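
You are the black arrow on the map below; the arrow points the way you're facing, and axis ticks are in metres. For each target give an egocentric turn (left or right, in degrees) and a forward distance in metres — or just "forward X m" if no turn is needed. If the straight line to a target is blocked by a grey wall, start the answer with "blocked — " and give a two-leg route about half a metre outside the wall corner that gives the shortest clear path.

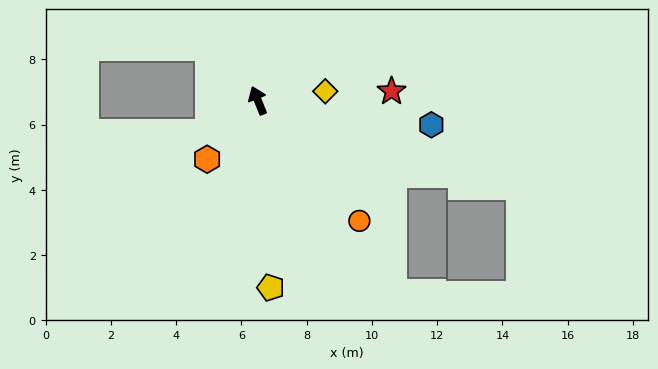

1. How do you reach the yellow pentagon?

turn left 162°, forward 5.7 m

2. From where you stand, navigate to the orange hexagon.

turn left 117°, forward 2.4 m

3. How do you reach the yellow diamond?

turn right 104°, forward 2.1 m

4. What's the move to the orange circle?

turn right 162°, forward 4.8 m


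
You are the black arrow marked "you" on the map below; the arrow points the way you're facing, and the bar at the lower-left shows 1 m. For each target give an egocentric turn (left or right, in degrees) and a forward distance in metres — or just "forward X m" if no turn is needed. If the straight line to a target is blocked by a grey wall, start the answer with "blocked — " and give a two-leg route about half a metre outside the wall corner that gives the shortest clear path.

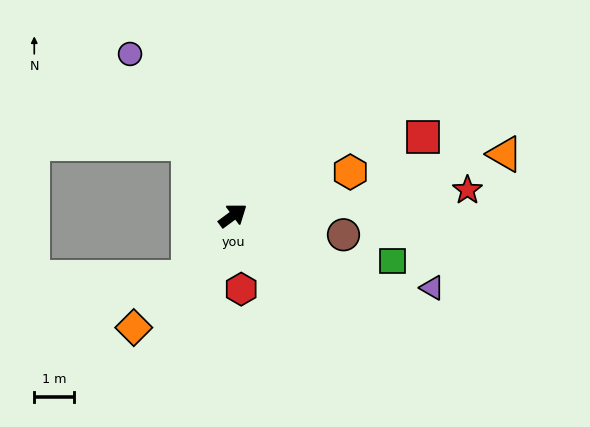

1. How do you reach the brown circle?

turn right 46°, forward 2.8 m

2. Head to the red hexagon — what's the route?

turn right 120°, forward 1.8 m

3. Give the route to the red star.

turn right 30°, forward 5.9 m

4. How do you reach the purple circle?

turn left 86°, forward 4.8 m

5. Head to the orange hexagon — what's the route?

turn right 16°, forward 3.1 m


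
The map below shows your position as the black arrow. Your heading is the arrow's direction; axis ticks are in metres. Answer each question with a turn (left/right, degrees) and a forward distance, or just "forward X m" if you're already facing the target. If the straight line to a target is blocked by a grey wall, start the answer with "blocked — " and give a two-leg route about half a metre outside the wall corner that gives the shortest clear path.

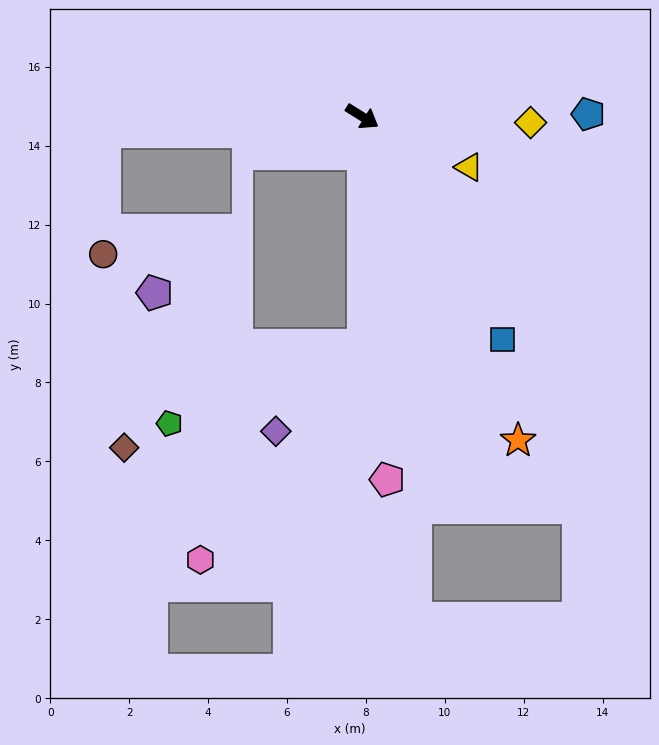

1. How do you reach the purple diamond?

blocked — turn right 58°, forward 5.8 m, then turn right 46°, forward 3.1 m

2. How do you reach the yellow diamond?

turn left 30°, forward 4.3 m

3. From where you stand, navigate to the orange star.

turn right 32°, forward 9.1 m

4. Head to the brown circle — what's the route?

blocked — turn right 145°, forward 6.6 m, then turn left 86°, forward 3.1 m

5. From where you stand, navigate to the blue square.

turn right 26°, forward 6.7 m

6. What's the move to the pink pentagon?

turn right 54°, forward 9.2 m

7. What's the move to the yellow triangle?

turn left 7°, forward 3.0 m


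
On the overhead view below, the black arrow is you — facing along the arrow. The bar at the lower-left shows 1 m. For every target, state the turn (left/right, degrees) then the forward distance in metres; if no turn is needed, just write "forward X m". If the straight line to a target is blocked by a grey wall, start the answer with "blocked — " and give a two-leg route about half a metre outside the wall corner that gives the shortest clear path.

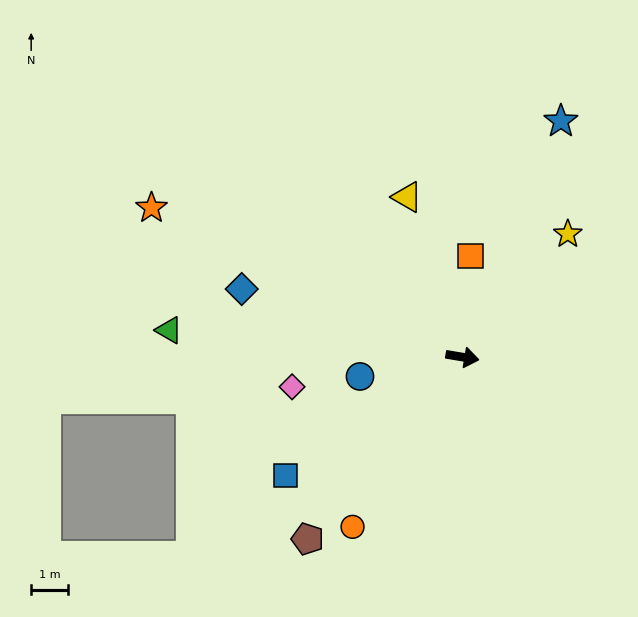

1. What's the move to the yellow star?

turn left 59°, forward 4.4 m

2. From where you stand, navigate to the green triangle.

turn right 176°, forward 8.0 m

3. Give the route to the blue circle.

turn right 160°, forward 2.8 m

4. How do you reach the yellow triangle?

turn left 119°, forward 4.6 m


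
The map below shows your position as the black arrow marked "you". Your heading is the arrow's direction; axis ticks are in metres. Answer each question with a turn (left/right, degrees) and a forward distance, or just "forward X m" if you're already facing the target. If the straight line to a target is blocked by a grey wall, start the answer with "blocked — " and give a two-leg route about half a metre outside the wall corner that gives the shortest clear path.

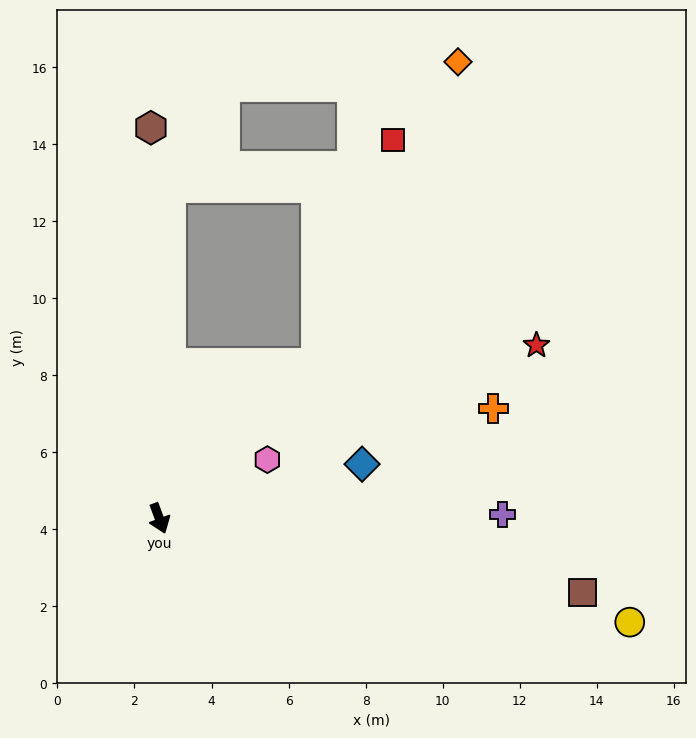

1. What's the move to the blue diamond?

turn left 85°, forward 5.4 m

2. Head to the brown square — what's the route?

turn left 60°, forward 11.1 m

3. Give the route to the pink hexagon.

turn left 98°, forward 3.2 m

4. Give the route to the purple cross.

turn left 70°, forward 8.9 m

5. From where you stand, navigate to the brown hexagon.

turn left 161°, forward 10.1 m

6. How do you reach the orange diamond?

blocked — turn left 114°, forward 5.7 m, then turn left 21°, forward 8.7 m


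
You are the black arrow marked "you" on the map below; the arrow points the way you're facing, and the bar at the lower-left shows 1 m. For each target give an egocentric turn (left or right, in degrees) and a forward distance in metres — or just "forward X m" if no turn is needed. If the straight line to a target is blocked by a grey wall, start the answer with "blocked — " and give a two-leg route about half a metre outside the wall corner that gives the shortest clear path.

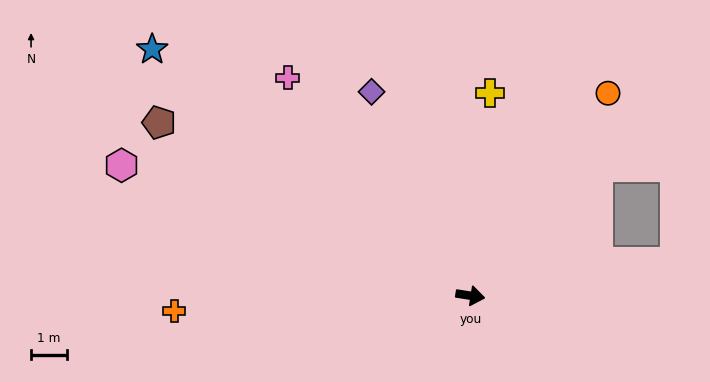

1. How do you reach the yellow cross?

turn left 93°, forward 5.7 m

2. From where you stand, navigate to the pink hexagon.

turn left 168°, forward 10.4 m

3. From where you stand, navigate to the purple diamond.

turn left 125°, forward 6.4 m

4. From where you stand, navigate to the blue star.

turn left 151°, forward 11.3 m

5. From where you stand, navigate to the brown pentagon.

turn left 160°, forward 10.0 m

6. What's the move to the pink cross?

turn left 139°, forward 8.0 m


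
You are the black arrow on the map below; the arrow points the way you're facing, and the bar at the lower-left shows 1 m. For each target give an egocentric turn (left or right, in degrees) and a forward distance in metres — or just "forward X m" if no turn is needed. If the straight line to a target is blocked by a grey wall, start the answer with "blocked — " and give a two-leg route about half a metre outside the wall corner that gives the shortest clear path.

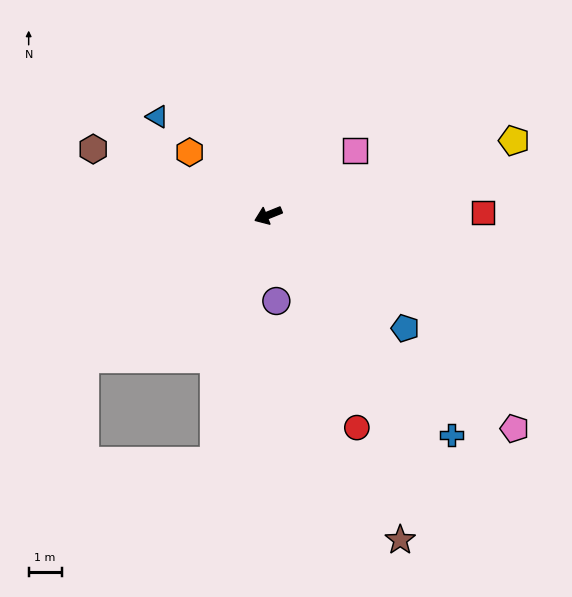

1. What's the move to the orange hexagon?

turn right 61°, forward 3.1 m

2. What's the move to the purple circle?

turn left 74°, forward 2.6 m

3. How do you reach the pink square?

turn right 165°, forward 3.3 m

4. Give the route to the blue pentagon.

turn left 119°, forward 5.4 m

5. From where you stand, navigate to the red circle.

turn left 91°, forward 7.0 m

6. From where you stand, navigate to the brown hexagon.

turn right 43°, forward 5.7 m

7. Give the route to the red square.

turn left 159°, forward 6.5 m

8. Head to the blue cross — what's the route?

turn left 108°, forward 8.7 m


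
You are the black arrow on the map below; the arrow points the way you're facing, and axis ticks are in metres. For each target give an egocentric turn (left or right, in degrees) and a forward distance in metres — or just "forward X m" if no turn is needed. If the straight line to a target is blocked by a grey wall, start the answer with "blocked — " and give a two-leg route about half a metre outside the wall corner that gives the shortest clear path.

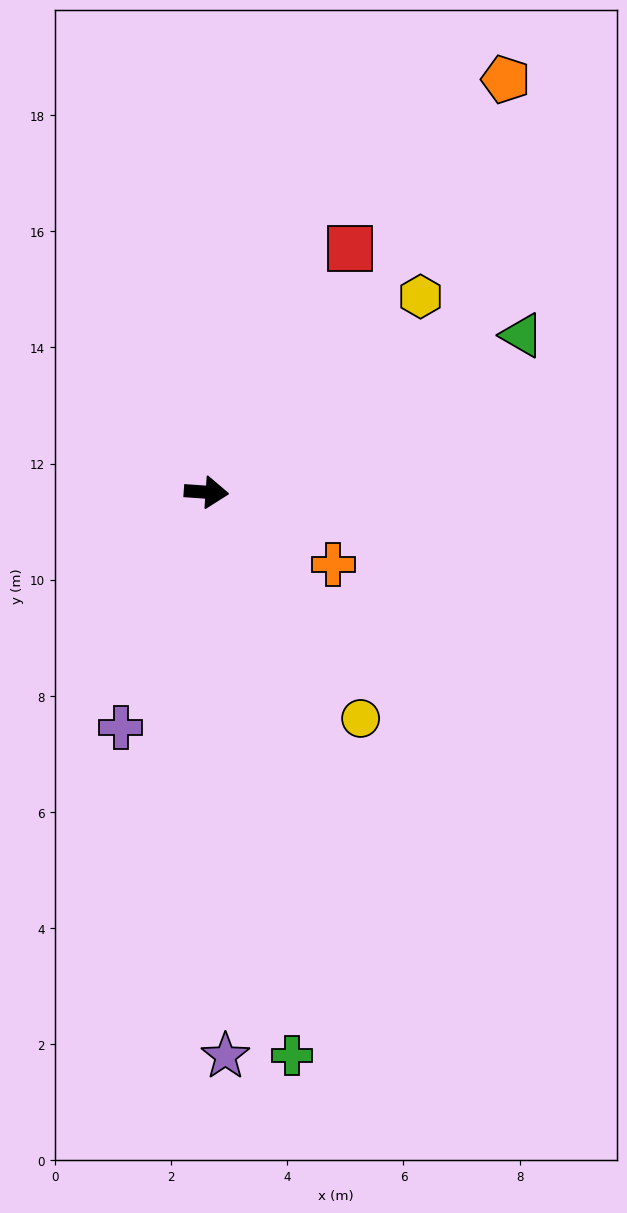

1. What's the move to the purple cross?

turn right 106°, forward 4.3 m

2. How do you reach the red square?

turn left 64°, forward 4.9 m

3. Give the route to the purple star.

turn right 84°, forward 9.7 m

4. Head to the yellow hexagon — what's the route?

turn left 46°, forward 5.0 m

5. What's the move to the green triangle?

turn left 30°, forward 6.1 m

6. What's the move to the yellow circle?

turn right 52°, forward 4.7 m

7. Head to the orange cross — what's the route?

turn right 26°, forward 2.5 m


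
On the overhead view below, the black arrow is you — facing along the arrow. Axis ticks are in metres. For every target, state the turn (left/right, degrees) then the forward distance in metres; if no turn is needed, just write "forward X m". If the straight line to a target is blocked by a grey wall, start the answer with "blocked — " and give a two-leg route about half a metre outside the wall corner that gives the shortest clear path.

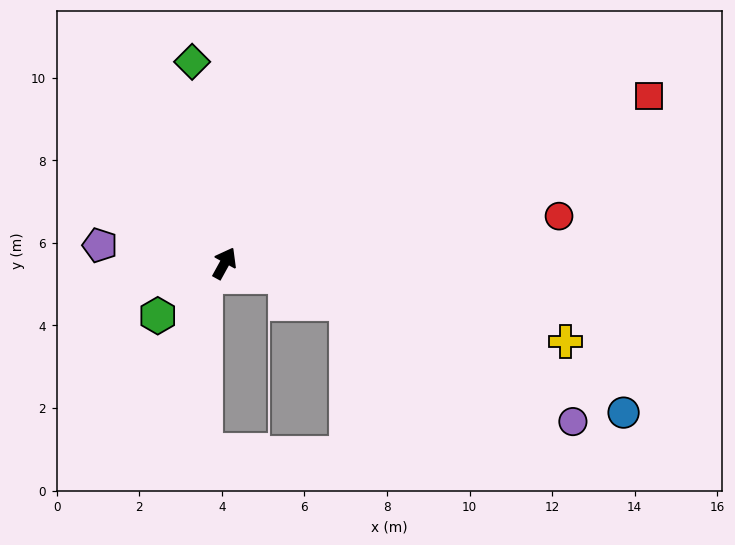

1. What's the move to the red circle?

turn right 53°, forward 8.2 m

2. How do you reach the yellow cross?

turn right 74°, forward 8.5 m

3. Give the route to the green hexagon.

turn left 157°, forward 2.1 m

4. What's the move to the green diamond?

turn left 38°, forward 4.9 m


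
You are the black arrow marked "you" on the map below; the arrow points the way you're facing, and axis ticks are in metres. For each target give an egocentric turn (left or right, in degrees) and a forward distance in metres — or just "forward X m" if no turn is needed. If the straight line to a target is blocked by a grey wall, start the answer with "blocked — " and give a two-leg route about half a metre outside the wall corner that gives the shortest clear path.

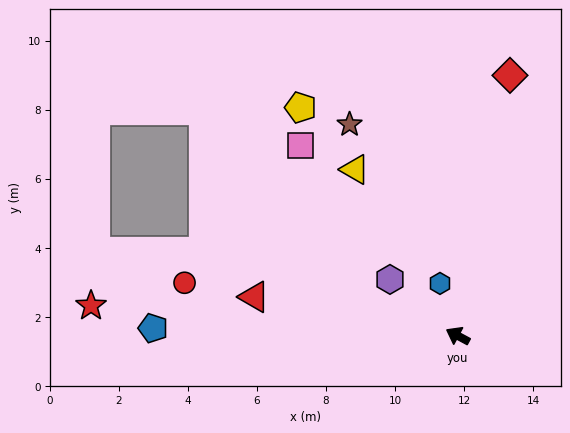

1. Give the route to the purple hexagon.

turn right 11°, forward 2.6 m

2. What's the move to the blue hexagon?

turn right 43°, forward 1.6 m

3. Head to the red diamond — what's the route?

turn right 73°, forward 7.7 m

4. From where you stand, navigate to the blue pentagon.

turn left 27°, forward 8.8 m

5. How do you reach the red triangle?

turn left 17°, forward 6.0 m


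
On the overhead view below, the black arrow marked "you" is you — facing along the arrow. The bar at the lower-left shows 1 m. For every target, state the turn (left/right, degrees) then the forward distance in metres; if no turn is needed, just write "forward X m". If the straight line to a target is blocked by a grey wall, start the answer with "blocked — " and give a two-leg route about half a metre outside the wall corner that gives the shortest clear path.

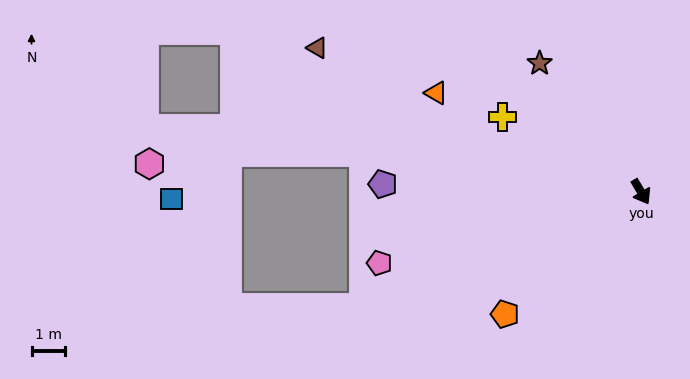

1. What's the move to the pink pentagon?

turn right 105°, forward 8.0 m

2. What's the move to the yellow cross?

turn right 149°, forward 4.6 m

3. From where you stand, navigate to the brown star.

turn right 172°, forward 4.8 m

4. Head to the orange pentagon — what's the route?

turn right 79°, forward 5.4 m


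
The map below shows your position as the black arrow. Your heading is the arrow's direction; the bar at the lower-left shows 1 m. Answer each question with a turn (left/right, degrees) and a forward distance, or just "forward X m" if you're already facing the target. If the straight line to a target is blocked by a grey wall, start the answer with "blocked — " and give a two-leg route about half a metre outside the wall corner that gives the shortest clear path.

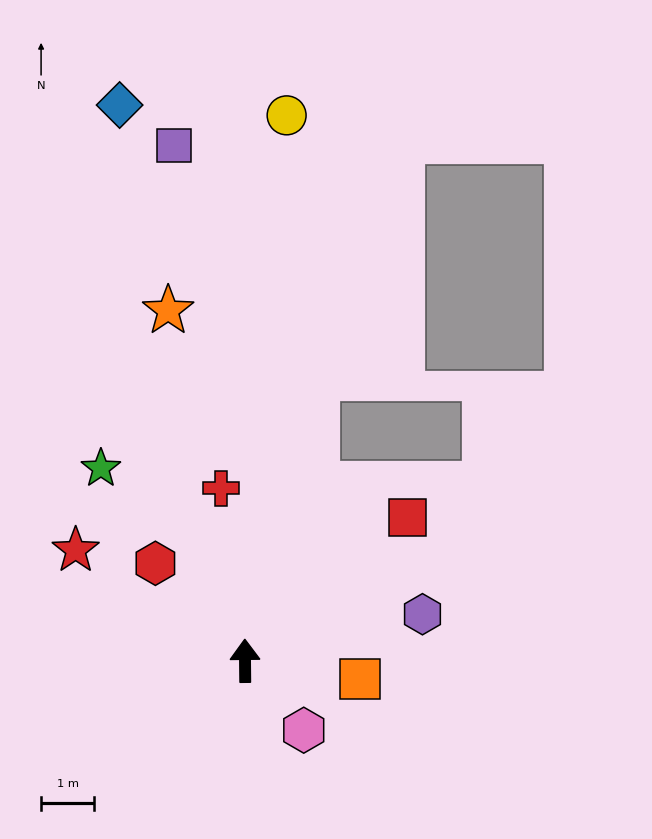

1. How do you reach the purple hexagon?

turn right 76°, forward 3.4 m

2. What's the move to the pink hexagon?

turn right 140°, forward 1.7 m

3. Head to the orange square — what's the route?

turn right 100°, forward 2.2 m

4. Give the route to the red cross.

turn left 7°, forward 3.3 m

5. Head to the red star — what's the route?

turn left 56°, forward 3.8 m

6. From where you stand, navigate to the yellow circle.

turn right 5°, forward 10.3 m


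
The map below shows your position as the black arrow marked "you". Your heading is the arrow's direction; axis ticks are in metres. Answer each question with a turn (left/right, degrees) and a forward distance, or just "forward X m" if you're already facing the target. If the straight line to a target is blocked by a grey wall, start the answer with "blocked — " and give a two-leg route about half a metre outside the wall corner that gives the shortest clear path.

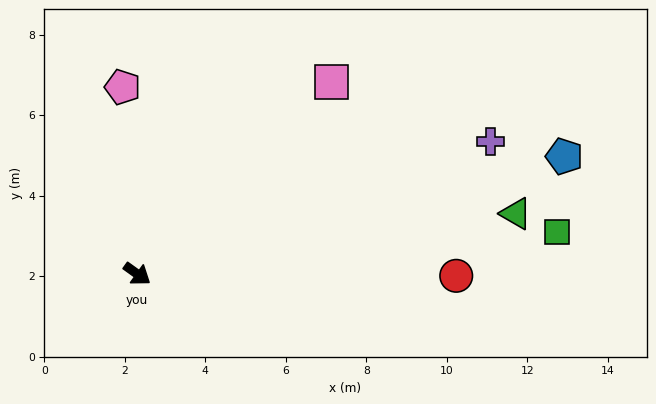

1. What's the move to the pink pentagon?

turn left 130°, forward 4.7 m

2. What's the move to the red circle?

turn left 35°, forward 7.9 m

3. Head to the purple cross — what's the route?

turn left 56°, forward 9.4 m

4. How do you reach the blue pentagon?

turn left 51°, forward 11.0 m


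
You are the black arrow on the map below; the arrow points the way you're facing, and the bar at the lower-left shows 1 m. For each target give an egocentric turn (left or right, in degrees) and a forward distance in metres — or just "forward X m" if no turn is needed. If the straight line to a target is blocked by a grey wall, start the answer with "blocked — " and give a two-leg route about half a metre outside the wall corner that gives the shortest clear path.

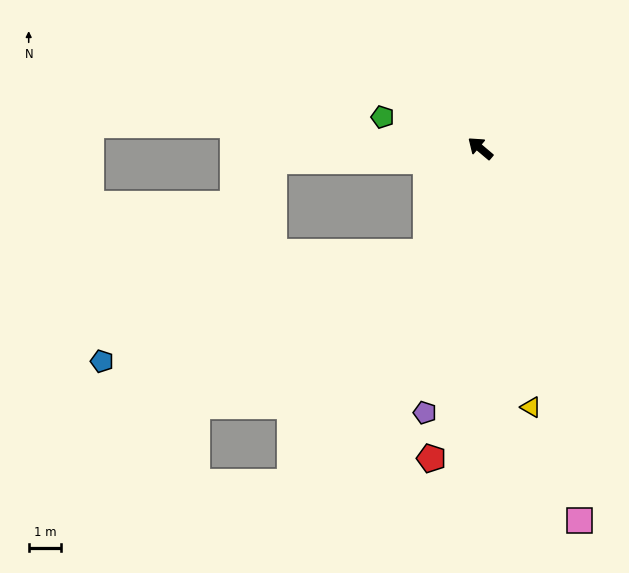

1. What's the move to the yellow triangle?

turn left 141°, forward 8.2 m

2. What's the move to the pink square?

turn left 145°, forward 11.9 m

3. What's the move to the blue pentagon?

blocked — turn left 103°, forward 3.6 m, then turn right 44°, forward 10.6 m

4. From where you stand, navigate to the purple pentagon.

turn left 118°, forward 8.4 m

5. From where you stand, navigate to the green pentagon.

turn left 22°, forward 3.2 m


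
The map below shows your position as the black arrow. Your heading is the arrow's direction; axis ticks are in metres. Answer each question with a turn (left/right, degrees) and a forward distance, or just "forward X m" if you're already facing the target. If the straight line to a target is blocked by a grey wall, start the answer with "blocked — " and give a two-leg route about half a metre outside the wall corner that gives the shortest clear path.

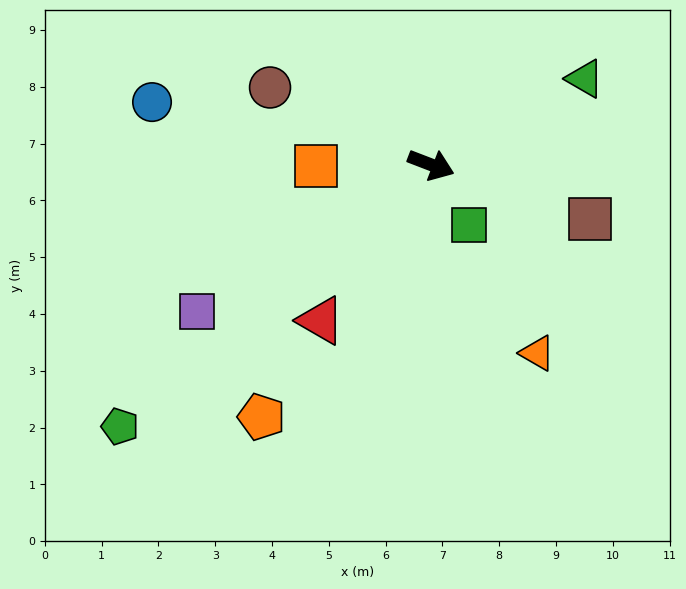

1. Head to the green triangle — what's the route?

turn left 50°, forward 3.1 m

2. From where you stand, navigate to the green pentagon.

turn right 119°, forward 7.2 m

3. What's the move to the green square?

turn right 37°, forward 1.3 m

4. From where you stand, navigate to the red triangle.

turn right 104°, forward 3.4 m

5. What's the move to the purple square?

turn right 127°, forward 4.9 m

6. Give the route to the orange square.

turn right 158°, forward 2.0 m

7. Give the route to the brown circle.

turn left 175°, forward 3.1 m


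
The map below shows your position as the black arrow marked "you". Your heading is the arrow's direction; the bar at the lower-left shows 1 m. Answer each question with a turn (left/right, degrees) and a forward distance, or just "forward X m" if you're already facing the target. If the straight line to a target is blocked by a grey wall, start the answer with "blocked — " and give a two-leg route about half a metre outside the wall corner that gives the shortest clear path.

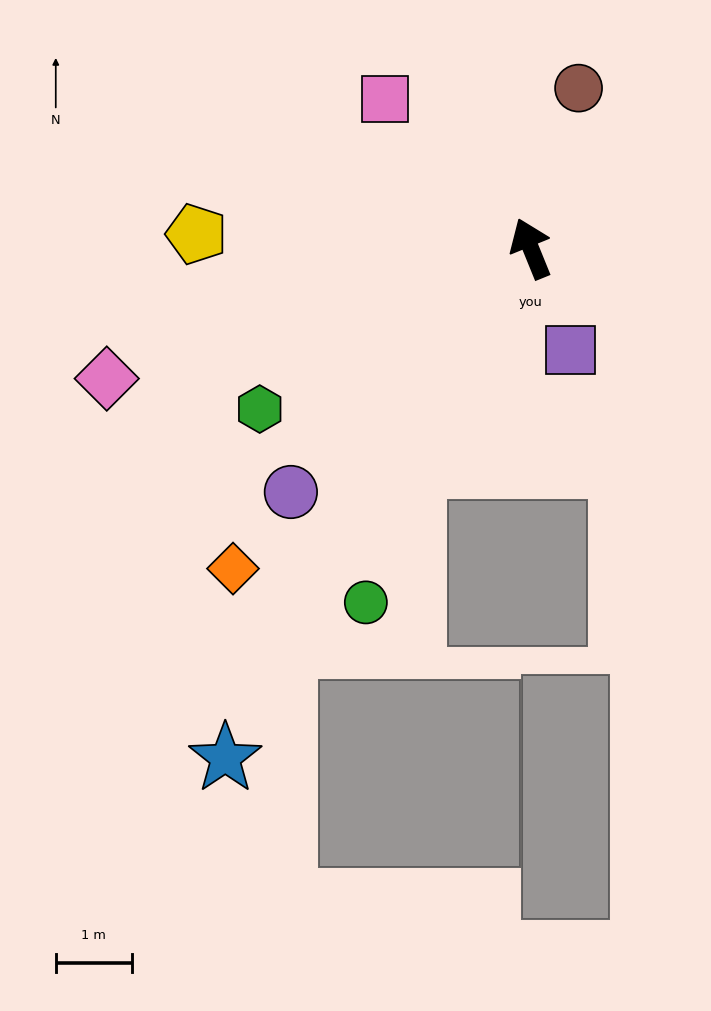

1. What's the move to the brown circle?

turn right 39°, forward 2.2 m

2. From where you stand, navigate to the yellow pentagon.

turn left 65°, forward 4.4 m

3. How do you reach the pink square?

turn left 22°, forward 2.8 m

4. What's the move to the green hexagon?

turn left 99°, forward 4.2 m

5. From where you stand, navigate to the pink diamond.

turn left 85°, forward 5.9 m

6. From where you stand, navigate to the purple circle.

turn left 113°, forward 4.5 m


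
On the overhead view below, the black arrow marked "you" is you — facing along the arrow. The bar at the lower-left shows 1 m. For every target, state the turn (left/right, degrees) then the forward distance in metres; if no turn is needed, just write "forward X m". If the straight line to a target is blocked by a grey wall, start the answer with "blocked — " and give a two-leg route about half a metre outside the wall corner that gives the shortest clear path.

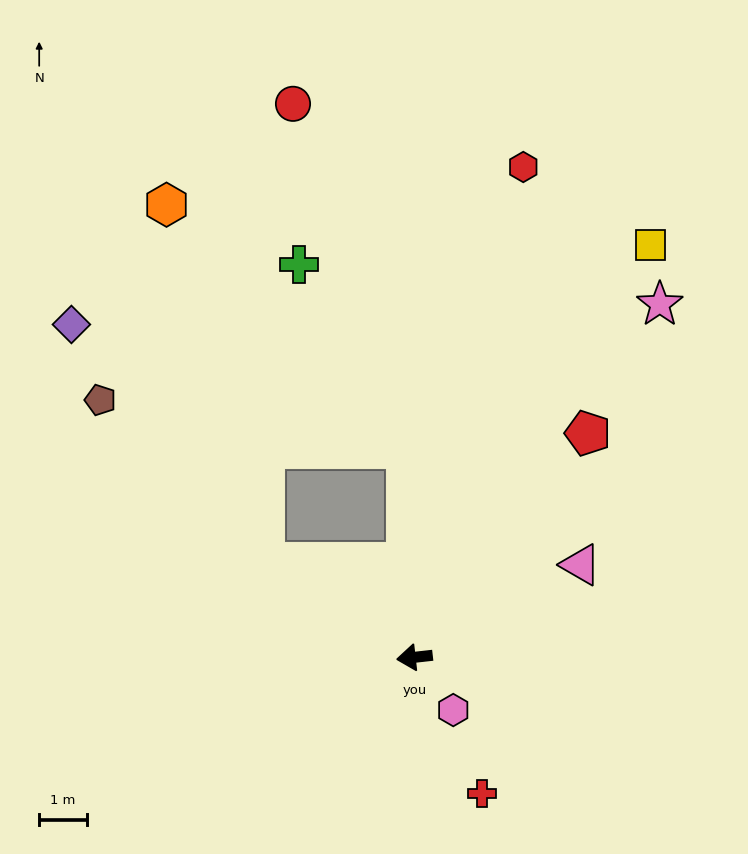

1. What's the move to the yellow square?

turn right 126°, forward 9.9 m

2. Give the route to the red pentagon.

turn right 134°, forward 5.9 m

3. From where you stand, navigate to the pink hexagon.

turn left 120°, forward 1.4 m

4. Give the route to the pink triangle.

turn right 157°, forward 4.0 m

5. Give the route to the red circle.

blocked — turn right 94°, forward 4.4 m, then turn left 16°, forward 7.6 m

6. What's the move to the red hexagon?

turn right 109°, forward 10.5 m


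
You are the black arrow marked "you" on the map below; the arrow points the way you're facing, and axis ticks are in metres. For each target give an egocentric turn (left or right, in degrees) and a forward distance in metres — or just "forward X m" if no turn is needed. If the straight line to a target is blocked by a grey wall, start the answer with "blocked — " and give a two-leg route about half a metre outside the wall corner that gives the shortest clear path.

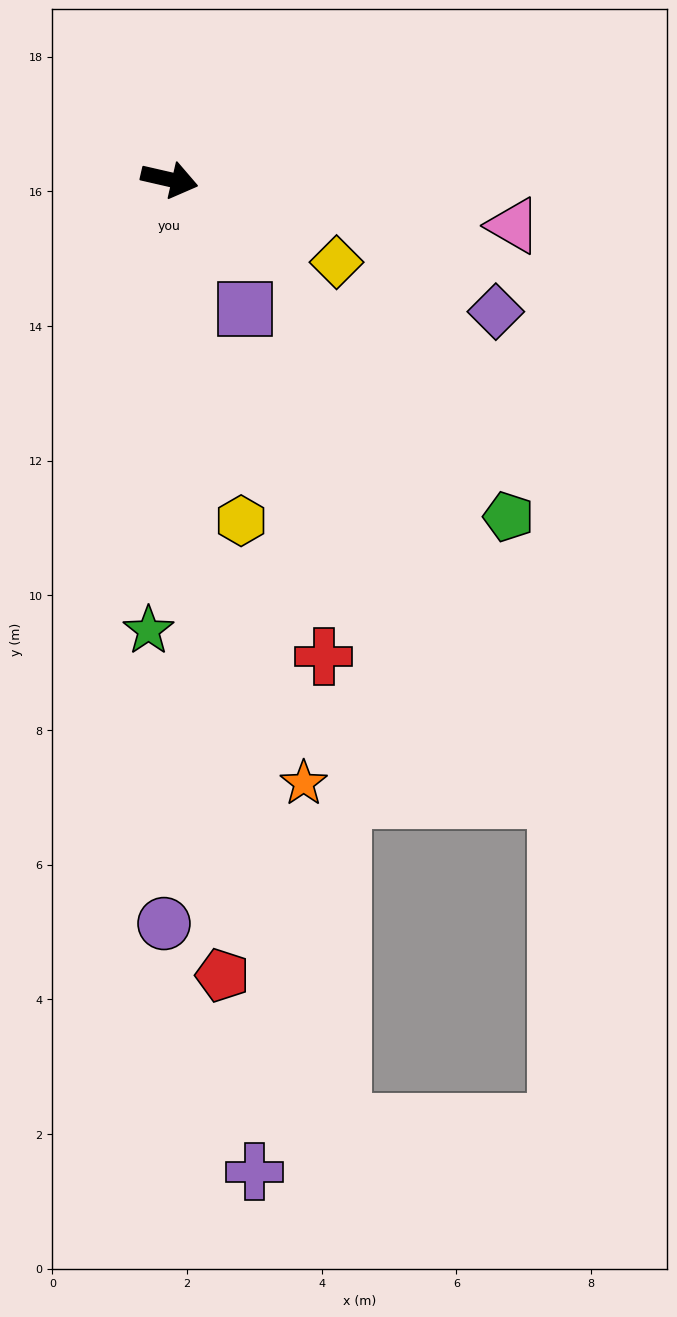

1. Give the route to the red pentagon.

turn right 73°, forward 11.8 m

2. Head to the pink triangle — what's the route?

turn left 5°, forward 5.2 m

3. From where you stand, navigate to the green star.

turn right 80°, forward 6.7 m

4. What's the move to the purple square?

turn right 47°, forward 2.2 m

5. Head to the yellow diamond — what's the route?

turn right 13°, forward 2.8 m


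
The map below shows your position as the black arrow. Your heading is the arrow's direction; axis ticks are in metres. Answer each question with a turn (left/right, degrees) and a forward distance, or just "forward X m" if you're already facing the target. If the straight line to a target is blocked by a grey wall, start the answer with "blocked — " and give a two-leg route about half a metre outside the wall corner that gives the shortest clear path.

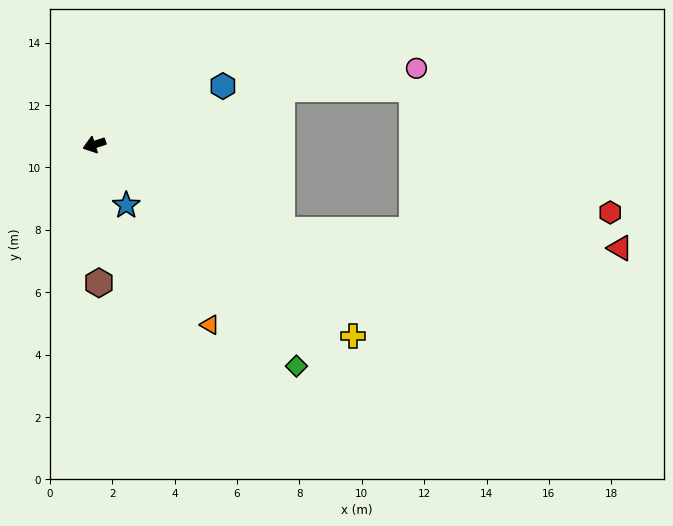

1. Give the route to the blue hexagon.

turn right 173°, forward 4.5 m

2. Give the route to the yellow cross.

turn left 126°, forward 10.3 m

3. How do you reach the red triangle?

blocked — turn left 138°, forward 6.6 m, then turn left 21°, forward 10.9 m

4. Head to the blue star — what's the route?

turn left 100°, forward 2.2 m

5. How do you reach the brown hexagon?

turn left 74°, forward 4.4 m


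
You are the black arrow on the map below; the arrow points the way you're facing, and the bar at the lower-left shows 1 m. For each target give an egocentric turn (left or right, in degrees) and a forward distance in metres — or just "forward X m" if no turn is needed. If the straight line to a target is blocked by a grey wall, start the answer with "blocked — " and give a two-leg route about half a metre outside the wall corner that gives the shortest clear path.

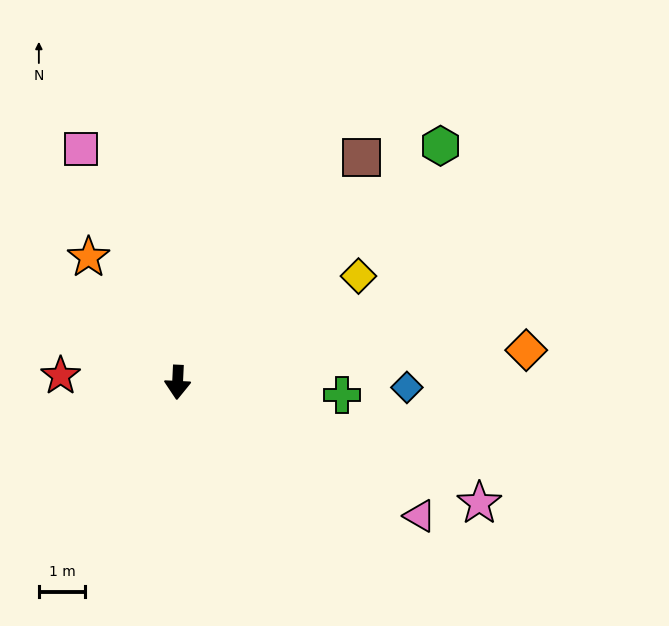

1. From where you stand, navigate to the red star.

turn right 90°, forward 2.5 m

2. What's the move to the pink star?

turn left 71°, forward 7.0 m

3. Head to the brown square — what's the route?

turn left 143°, forward 6.3 m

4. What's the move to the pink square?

turn right 155°, forward 5.5 m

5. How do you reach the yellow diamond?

turn left 123°, forward 4.5 m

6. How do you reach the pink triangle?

turn left 64°, forward 6.0 m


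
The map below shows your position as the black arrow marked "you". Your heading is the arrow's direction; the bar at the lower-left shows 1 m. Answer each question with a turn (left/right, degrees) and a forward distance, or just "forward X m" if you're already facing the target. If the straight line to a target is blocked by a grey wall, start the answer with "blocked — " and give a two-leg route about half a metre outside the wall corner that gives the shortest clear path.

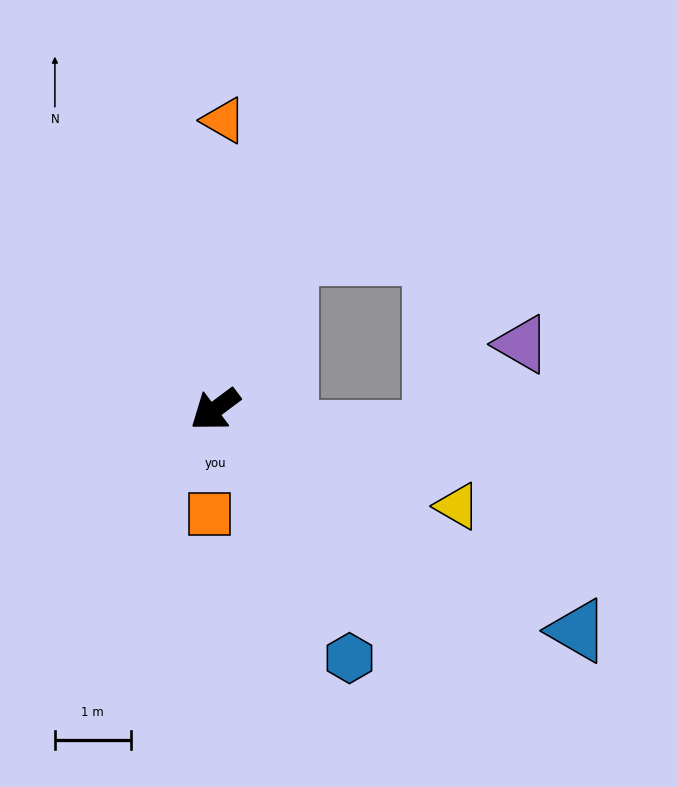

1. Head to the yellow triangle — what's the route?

turn left 121°, forward 3.4 m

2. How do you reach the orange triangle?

turn right 129°, forward 3.8 m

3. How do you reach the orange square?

turn left 50°, forward 1.4 m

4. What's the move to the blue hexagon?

turn left 82°, forward 3.7 m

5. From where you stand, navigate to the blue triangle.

turn left 112°, forward 5.6 m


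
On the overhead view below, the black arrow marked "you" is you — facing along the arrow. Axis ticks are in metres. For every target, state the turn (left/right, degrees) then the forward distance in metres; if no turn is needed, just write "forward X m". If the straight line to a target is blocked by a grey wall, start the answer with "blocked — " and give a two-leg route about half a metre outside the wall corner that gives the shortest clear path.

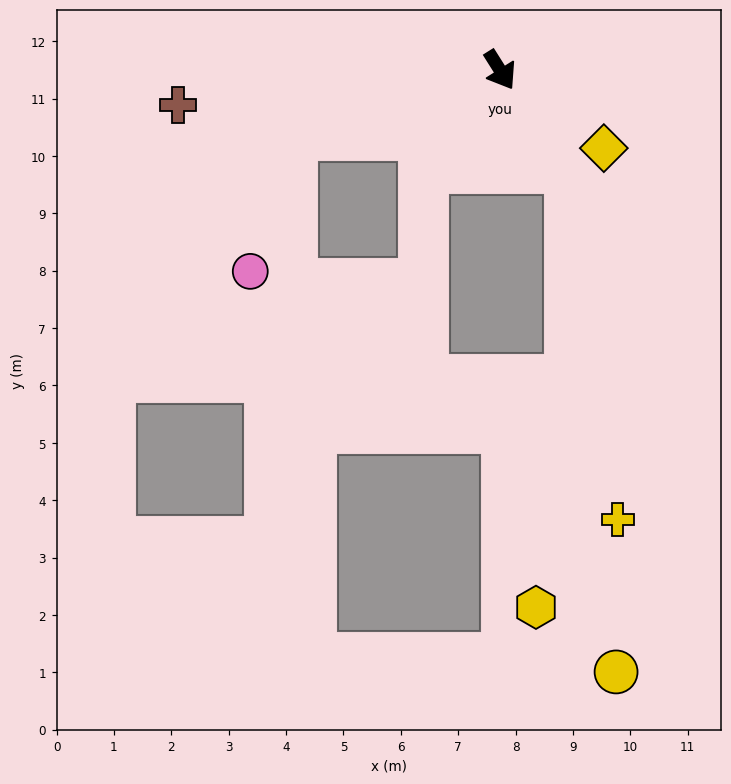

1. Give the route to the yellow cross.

blocked — turn left 3°, forward 2.1 m, then turn right 27°, forward 6.2 m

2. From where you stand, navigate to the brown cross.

turn right 116°, forward 5.6 m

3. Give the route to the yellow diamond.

turn left 21°, forward 2.3 m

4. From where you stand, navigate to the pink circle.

blocked — turn right 104°, forward 3.8 m, then turn left 54°, forward 2.5 m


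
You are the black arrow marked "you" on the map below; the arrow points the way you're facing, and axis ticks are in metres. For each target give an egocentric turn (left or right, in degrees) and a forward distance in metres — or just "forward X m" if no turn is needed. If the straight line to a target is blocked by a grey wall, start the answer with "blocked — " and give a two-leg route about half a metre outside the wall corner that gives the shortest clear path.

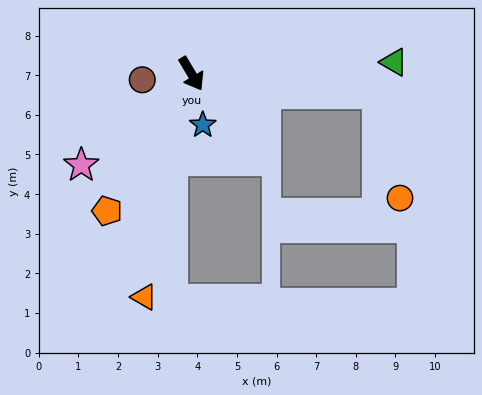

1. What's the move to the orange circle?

blocked — turn left 54°, forward 4.8 m, then turn right 74°, forward 2.7 m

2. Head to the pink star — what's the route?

turn right 81°, forward 3.6 m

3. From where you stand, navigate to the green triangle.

turn left 63°, forward 5.1 m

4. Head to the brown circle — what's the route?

turn right 114°, forward 1.3 m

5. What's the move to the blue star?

turn right 18°, forward 1.3 m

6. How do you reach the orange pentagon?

turn right 62°, forward 4.1 m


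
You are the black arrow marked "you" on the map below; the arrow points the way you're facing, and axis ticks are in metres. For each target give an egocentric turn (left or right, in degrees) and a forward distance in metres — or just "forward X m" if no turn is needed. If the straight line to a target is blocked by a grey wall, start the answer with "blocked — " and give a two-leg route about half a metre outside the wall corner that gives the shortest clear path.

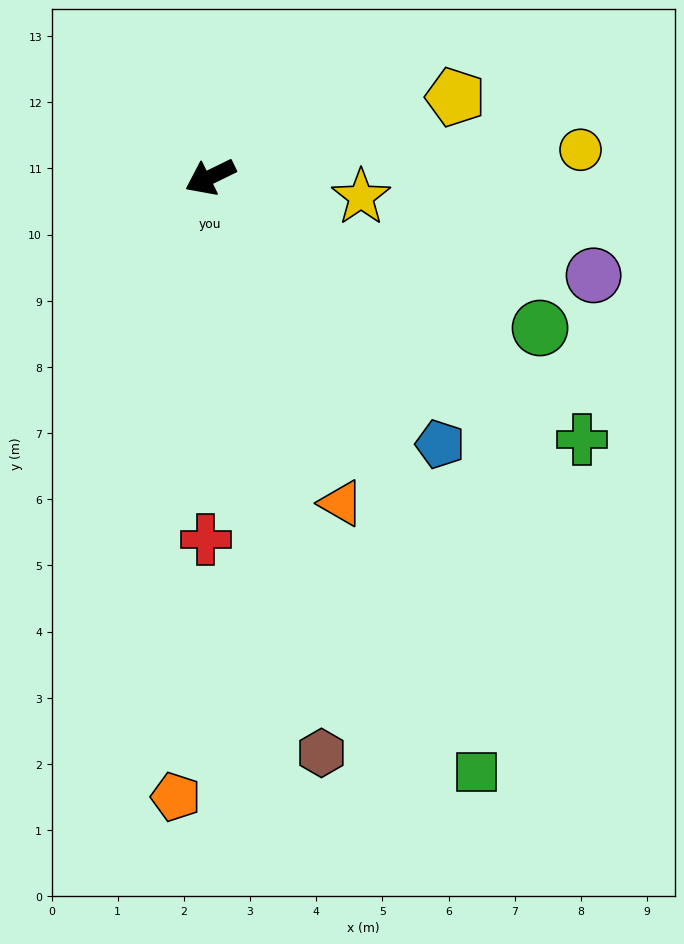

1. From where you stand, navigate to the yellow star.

turn left 146°, forward 2.3 m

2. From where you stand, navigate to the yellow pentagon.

turn left 172°, forward 3.9 m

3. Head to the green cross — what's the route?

turn left 119°, forward 6.9 m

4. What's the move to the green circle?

turn left 129°, forward 5.5 m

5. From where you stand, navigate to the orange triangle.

turn left 86°, forward 5.3 m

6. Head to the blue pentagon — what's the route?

turn left 105°, forward 5.3 m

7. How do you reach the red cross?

turn left 63°, forward 5.5 m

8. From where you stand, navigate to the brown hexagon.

turn left 75°, forward 8.9 m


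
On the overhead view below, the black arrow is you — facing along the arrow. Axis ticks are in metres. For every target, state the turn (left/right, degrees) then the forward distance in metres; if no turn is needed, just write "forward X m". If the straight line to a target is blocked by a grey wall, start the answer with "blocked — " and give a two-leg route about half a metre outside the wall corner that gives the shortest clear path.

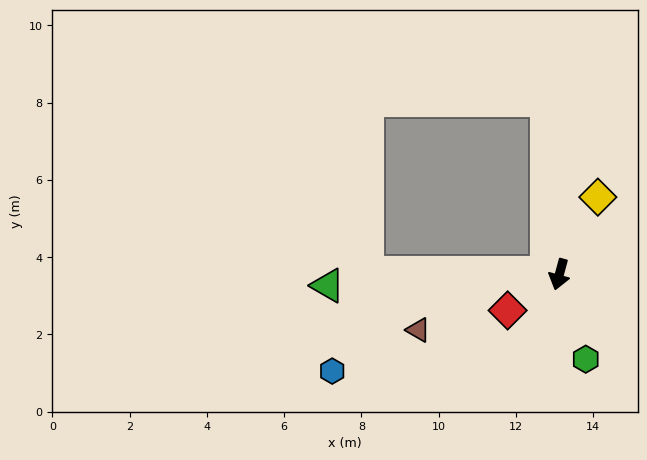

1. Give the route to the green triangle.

turn right 72°, forward 6.0 m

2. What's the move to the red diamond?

turn right 40°, forward 1.6 m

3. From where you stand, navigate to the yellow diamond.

turn left 169°, forward 2.2 m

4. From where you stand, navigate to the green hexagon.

turn left 33°, forward 2.3 m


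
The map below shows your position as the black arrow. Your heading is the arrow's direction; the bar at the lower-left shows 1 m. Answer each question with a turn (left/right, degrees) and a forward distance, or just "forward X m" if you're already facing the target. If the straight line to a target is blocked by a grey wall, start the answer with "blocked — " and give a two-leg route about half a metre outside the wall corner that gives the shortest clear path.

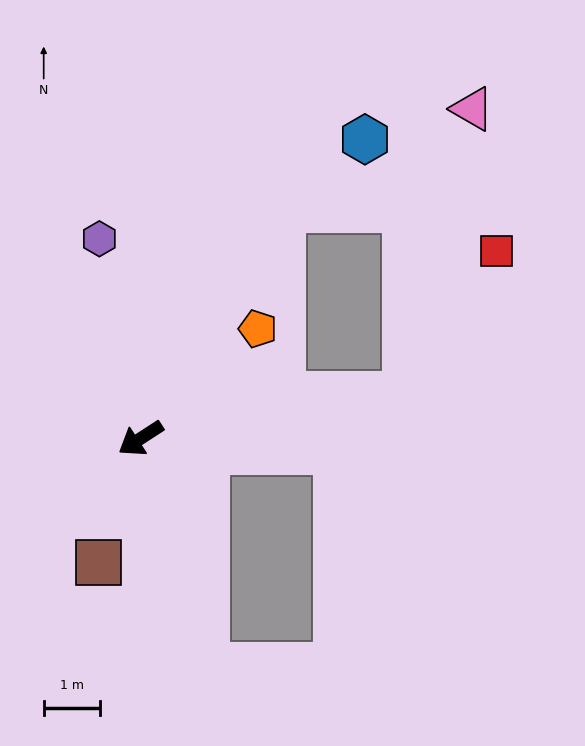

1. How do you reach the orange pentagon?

turn right 170°, forward 2.9 m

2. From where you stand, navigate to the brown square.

turn left 38°, forward 2.3 m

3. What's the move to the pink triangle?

blocked — turn left 156°, forward 4.8 m, then turn left 68°, forward 5.2 m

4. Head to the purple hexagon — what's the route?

turn right 111°, forward 3.6 m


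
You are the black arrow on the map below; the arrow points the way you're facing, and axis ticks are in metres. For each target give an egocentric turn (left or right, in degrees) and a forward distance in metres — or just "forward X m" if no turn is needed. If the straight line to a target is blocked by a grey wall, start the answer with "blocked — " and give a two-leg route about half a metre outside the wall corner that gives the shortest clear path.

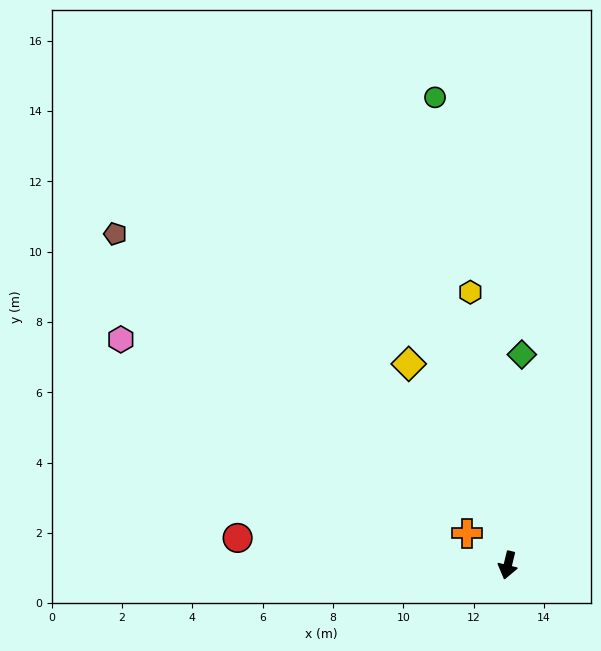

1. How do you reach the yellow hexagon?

turn right 159°, forward 7.8 m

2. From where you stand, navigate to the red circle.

turn right 82°, forward 7.7 m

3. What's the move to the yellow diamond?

turn right 140°, forward 6.4 m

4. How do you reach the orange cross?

turn right 114°, forward 1.5 m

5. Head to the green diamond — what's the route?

turn right 170°, forward 6.0 m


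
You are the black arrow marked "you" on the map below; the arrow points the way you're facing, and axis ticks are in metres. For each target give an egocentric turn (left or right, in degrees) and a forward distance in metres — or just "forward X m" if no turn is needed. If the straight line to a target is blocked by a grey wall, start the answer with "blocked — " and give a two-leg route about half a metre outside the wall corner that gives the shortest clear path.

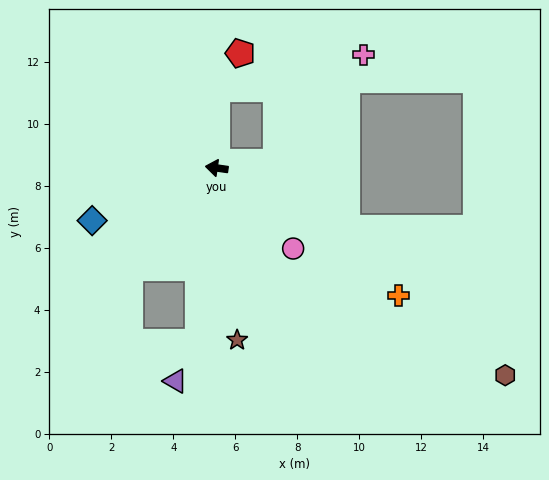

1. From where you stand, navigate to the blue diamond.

turn left 31°, forward 4.4 m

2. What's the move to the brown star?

turn left 105°, forward 5.6 m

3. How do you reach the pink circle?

turn left 142°, forward 3.6 m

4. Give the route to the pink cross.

blocked — turn right 167°, forward 1.9 m, then turn left 46°, forward 4.5 m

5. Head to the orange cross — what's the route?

turn left 153°, forward 7.2 m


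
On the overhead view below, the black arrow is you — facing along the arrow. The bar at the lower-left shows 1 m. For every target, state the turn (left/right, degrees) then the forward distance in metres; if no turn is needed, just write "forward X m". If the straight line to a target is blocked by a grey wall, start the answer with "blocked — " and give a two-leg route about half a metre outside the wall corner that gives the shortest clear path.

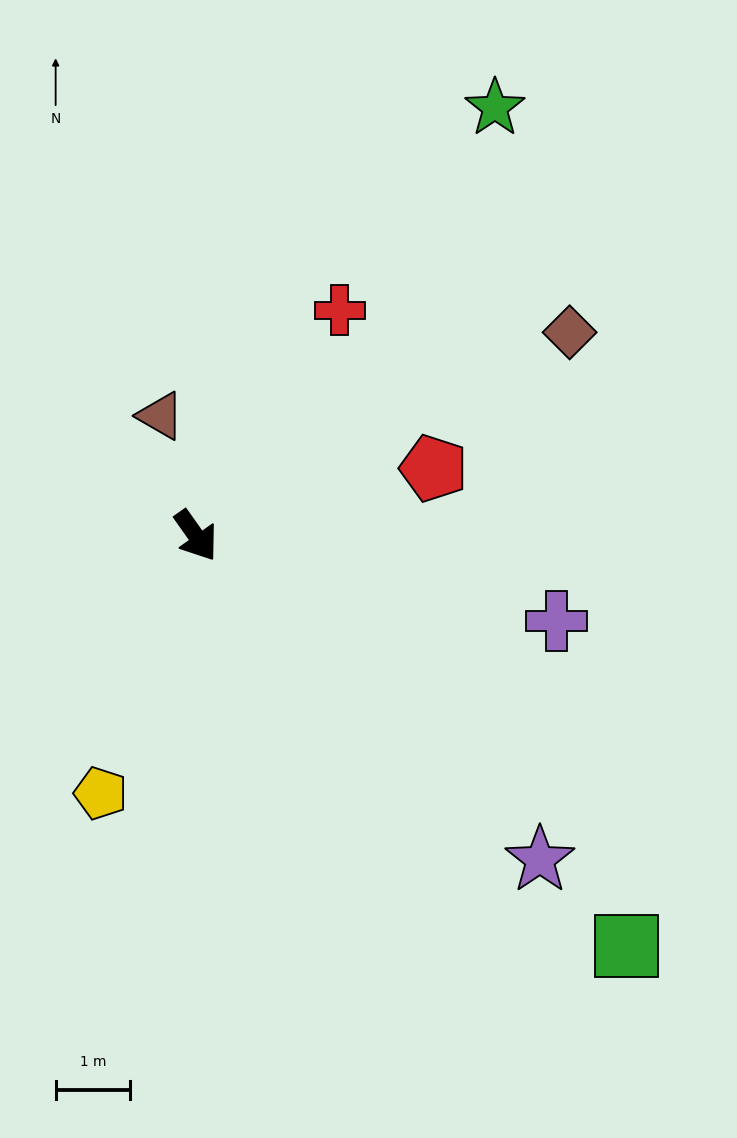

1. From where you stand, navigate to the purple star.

turn left 11°, forward 6.3 m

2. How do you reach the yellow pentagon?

turn right 56°, forward 3.7 m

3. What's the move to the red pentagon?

turn left 71°, forward 3.3 m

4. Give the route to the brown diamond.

turn left 83°, forward 5.7 m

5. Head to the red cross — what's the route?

turn left 112°, forward 3.6 m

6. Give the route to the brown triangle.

turn left 161°, forward 1.7 m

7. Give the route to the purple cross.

turn left 41°, forward 5.0 m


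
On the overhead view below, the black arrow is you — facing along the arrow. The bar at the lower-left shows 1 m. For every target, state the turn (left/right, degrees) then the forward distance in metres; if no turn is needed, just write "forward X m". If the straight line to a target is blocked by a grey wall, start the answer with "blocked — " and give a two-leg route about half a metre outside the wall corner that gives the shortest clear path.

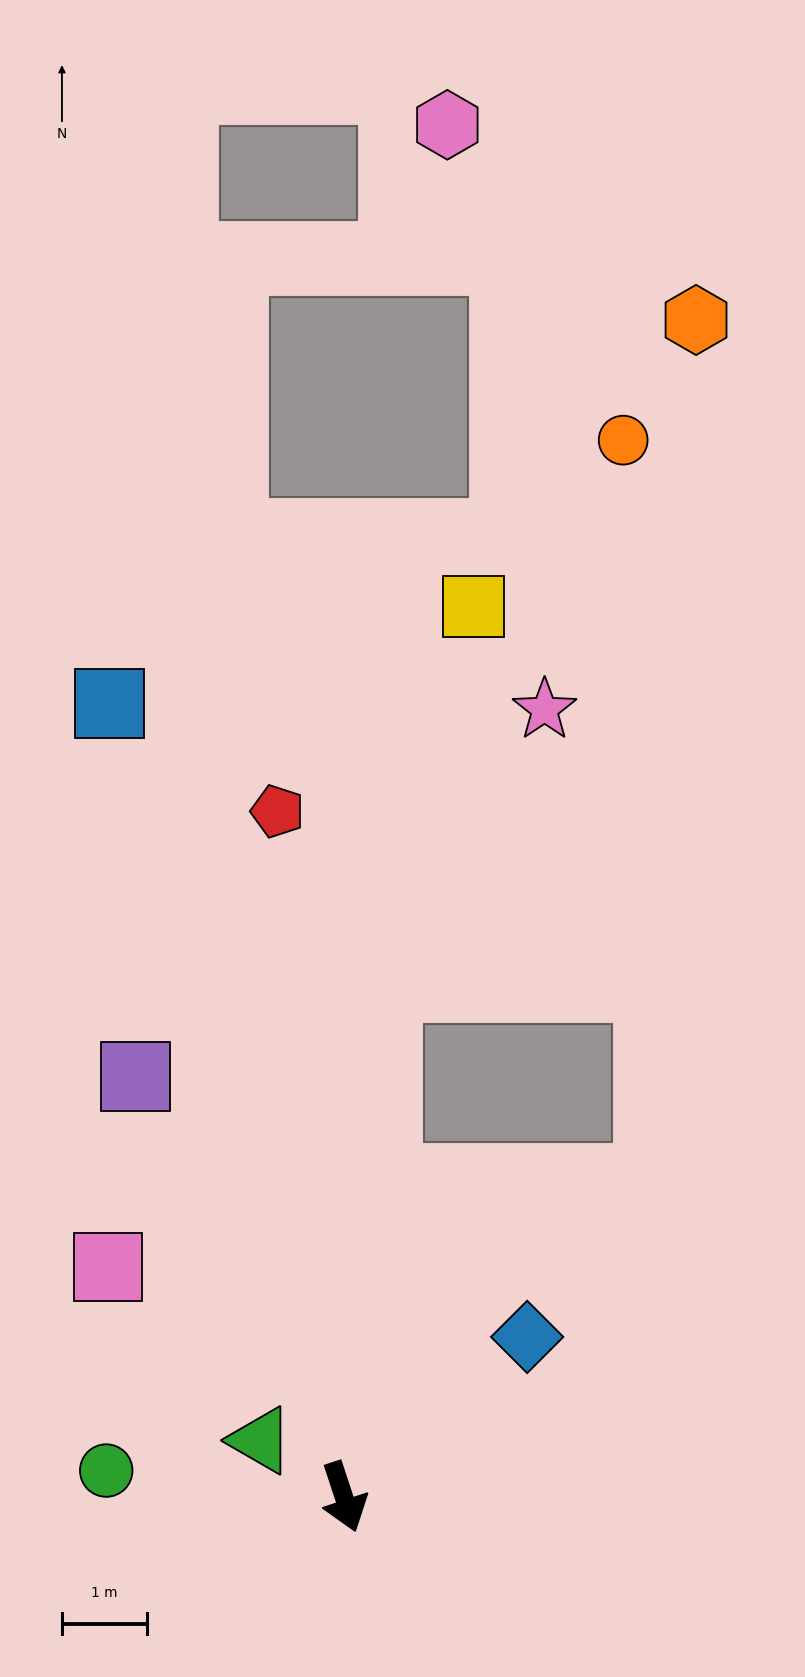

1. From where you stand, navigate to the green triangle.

turn right 142°, forward 1.2 m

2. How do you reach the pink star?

blocked — turn left 157°, forward 6.0 m, then turn right 25°, forward 3.8 m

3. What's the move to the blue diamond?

turn left 113°, forward 2.9 m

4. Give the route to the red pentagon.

turn left 167°, forward 8.1 m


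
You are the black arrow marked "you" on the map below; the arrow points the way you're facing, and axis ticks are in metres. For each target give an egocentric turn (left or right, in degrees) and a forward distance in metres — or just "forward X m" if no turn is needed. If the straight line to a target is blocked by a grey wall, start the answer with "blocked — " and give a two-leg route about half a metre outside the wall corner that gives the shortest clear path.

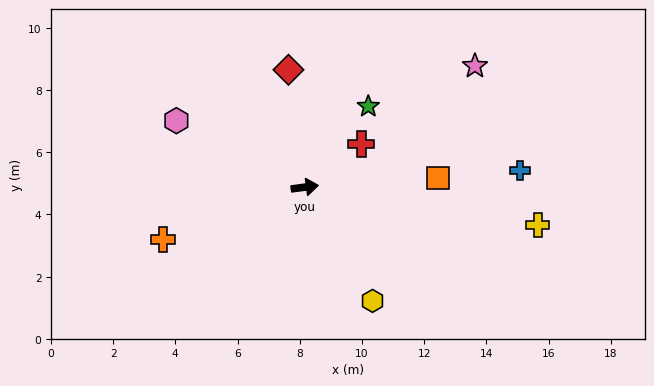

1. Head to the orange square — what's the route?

turn right 4°, forward 4.3 m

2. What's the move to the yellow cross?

turn right 17°, forward 7.6 m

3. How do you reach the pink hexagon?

turn left 145°, forward 4.6 m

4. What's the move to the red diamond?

turn left 90°, forward 3.8 m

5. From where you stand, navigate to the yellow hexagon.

turn right 67°, forward 4.3 m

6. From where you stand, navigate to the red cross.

turn left 30°, forward 2.3 m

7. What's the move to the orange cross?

turn right 167°, forward 4.9 m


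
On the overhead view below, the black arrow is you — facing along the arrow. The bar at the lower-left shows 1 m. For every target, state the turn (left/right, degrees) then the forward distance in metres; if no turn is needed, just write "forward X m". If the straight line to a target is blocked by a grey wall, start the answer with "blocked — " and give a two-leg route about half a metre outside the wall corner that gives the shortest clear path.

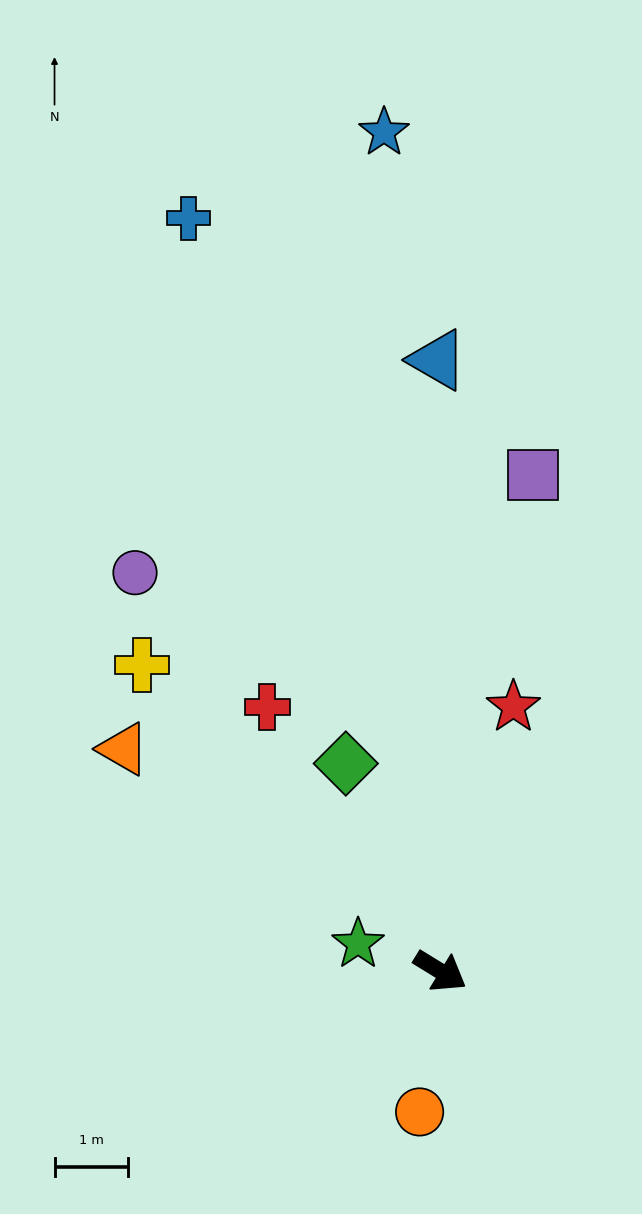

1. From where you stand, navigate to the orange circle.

turn right 67°, forward 1.9 m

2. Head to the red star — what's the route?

turn left 106°, forward 3.7 m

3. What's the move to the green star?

turn right 167°, forward 1.2 m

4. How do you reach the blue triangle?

turn left 122°, forward 8.3 m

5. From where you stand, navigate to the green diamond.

turn left 146°, forward 3.1 m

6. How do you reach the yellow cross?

turn left 166°, forward 5.8 m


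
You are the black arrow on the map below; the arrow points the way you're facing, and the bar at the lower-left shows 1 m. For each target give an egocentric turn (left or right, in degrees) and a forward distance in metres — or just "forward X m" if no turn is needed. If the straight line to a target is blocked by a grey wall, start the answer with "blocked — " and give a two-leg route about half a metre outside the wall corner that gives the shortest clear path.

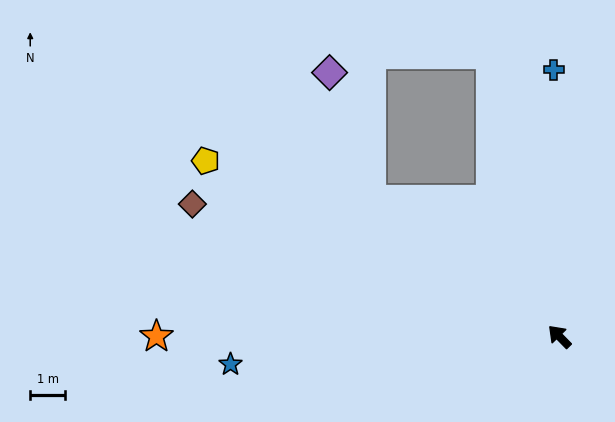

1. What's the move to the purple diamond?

blocked — turn left 10°, forward 6.7 m, then turn right 36°, forward 3.8 m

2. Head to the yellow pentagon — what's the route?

turn left 19°, forward 11.3 m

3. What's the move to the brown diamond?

turn left 26°, forward 11.2 m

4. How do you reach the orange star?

turn left 46°, forward 11.5 m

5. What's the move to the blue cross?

turn right 43°, forward 7.6 m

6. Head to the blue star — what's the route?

turn left 50°, forward 9.4 m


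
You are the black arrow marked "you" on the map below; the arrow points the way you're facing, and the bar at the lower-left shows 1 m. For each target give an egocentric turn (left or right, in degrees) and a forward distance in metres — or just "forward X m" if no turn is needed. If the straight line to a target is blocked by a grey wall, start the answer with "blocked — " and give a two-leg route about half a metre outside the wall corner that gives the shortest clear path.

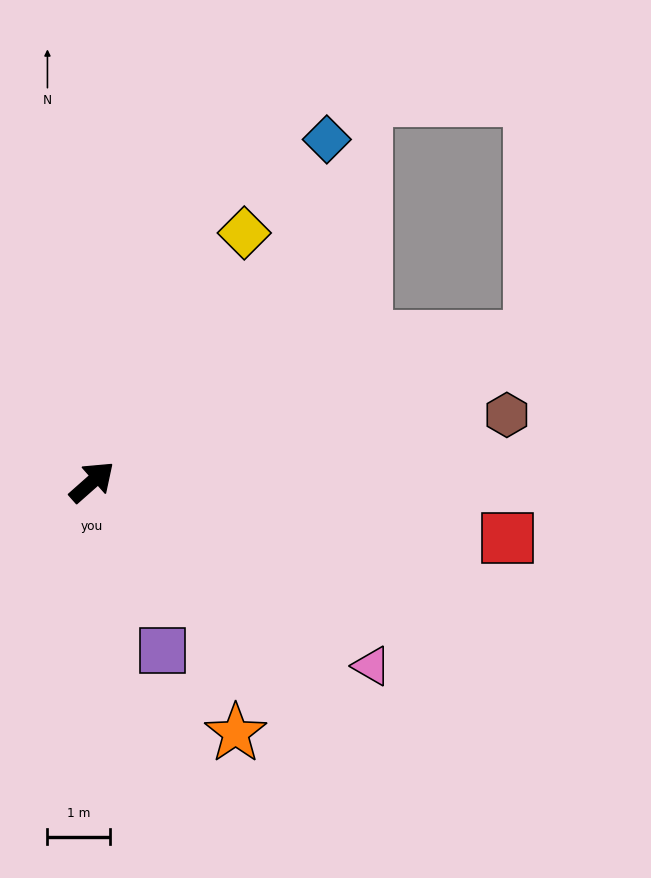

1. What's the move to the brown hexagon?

turn right 32°, forward 6.7 m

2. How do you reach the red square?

turn right 49°, forward 6.7 m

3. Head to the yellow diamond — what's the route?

turn left 17°, forward 4.6 m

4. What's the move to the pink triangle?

turn right 75°, forward 5.3 m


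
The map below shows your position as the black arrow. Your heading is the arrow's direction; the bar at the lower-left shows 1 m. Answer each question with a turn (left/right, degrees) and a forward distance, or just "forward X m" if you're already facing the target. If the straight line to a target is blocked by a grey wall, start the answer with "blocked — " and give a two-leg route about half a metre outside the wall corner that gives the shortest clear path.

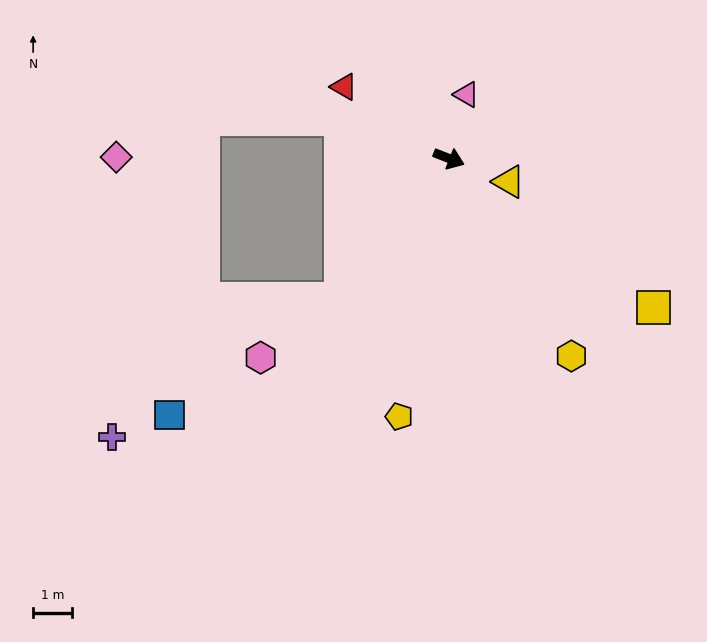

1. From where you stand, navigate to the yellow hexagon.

turn right 37°, forward 6.0 m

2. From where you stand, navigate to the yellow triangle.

forward 1.6 m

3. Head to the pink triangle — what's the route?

turn left 96°, forward 1.7 m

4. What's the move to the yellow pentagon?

turn right 80°, forward 6.7 m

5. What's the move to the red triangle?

turn left 167°, forward 3.3 m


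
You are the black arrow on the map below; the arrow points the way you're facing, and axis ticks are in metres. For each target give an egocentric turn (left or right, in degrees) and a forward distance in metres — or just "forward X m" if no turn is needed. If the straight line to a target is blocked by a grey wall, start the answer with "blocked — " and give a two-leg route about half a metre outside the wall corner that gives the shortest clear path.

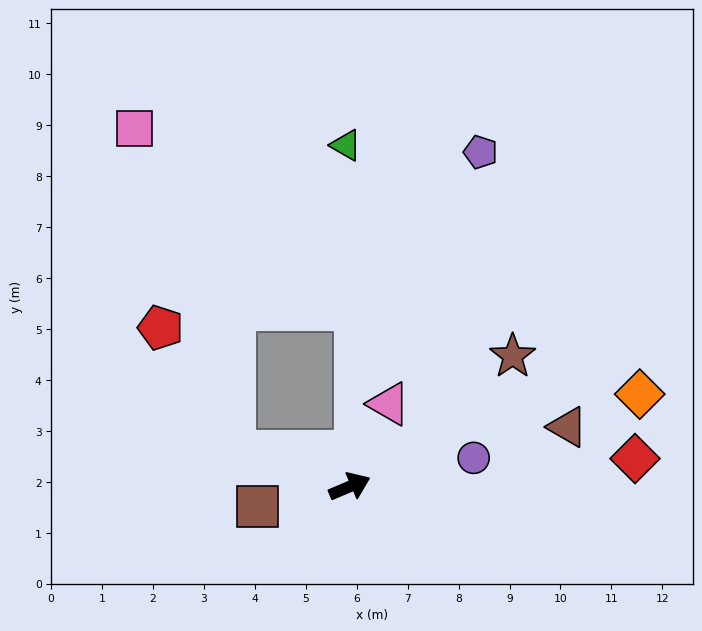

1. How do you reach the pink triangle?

turn left 42°, forward 1.8 m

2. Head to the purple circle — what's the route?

turn right 10°, forward 2.5 m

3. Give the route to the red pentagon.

blocked — turn left 140°, forward 2.4 m, then turn right 42°, forward 2.8 m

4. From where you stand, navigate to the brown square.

turn left 169°, forward 1.9 m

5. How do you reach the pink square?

blocked — turn left 140°, forward 2.4 m, then turn right 56°, forward 6.6 m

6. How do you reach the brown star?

turn left 16°, forward 4.1 m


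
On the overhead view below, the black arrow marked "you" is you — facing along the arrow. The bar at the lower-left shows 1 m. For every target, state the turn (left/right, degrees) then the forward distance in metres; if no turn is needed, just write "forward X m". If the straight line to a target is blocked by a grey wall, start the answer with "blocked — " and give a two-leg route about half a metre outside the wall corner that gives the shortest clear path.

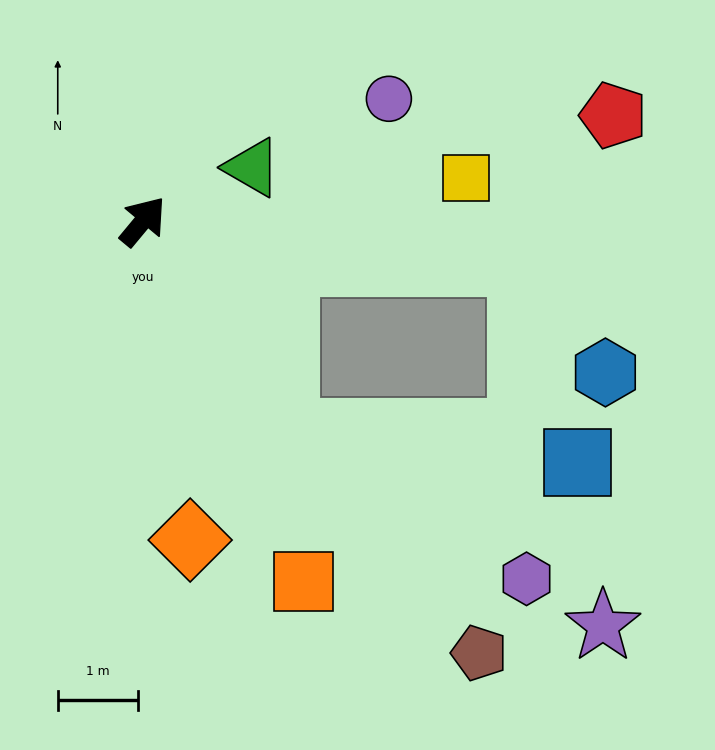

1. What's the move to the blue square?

blocked — turn right 107°, forward 3.2 m, then turn left 51°, forward 3.7 m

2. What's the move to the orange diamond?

turn right 132°, forward 4.0 m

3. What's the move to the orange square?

turn right 116°, forward 4.9 m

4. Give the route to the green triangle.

turn right 24°, forward 1.5 m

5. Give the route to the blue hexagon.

blocked — turn right 56°, forward 4.8 m, then turn right 47°, forward 1.7 m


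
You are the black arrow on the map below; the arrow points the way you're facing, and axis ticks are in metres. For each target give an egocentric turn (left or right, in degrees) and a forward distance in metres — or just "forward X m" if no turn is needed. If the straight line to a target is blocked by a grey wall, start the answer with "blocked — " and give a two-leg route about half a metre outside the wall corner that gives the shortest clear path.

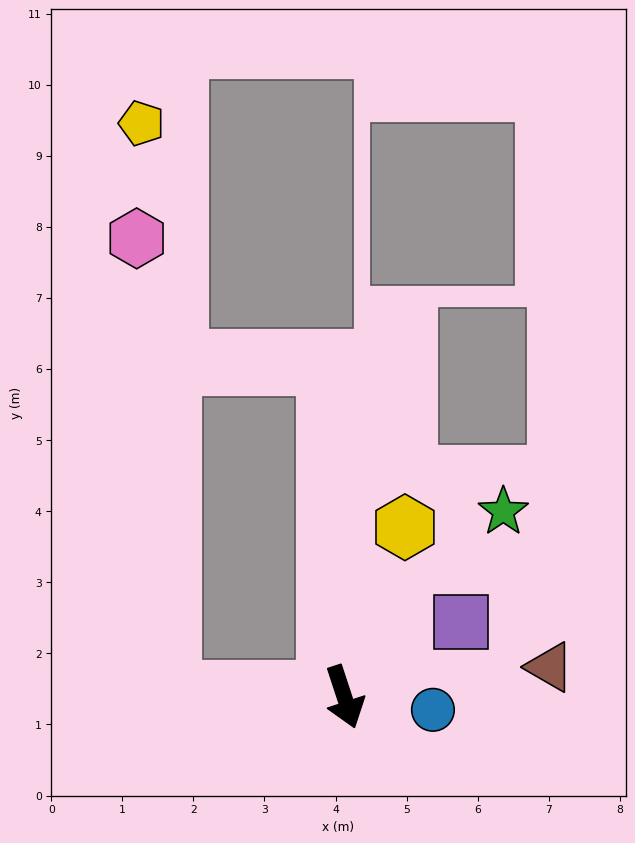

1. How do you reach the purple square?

turn left 105°, forward 2.0 m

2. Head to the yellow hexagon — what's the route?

turn left 142°, forward 2.5 m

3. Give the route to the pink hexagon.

blocked — turn right 110°, forward 2.4 m, then turn right 84°, forward 6.4 m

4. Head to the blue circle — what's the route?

turn left 64°, forward 1.3 m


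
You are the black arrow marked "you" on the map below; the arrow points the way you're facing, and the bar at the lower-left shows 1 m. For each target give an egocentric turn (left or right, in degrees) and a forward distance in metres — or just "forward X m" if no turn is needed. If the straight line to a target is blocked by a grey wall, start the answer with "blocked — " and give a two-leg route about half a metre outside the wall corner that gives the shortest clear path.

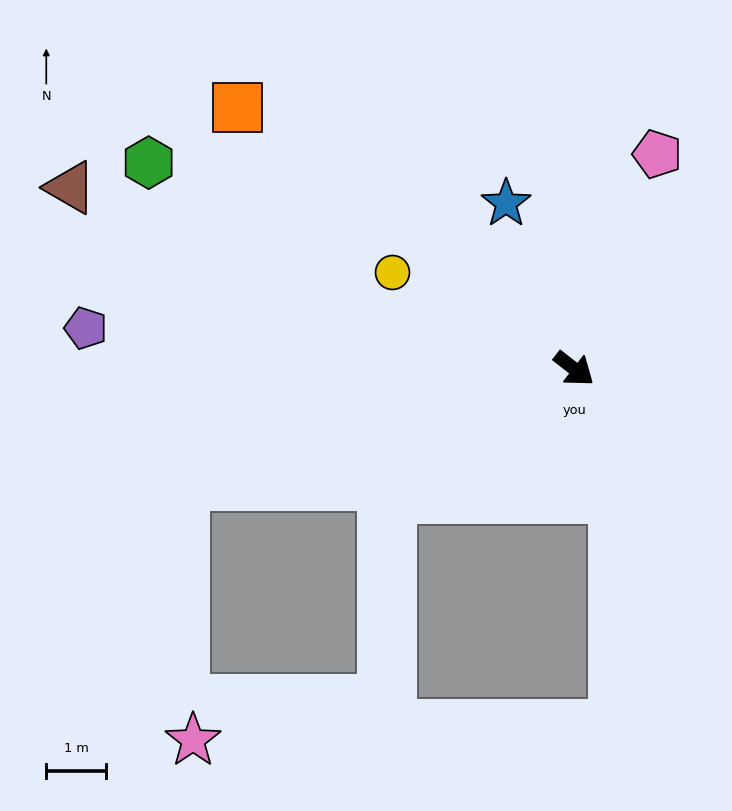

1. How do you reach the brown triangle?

turn right 162°, forward 8.9 m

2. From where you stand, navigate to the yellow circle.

turn right 170°, forward 3.4 m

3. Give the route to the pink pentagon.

turn left 107°, forward 3.8 m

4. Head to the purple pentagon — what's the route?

turn right 147°, forward 8.2 m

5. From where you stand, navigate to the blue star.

turn left 150°, forward 3.0 m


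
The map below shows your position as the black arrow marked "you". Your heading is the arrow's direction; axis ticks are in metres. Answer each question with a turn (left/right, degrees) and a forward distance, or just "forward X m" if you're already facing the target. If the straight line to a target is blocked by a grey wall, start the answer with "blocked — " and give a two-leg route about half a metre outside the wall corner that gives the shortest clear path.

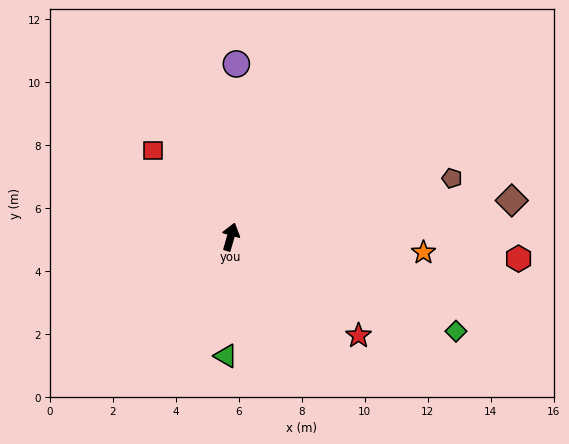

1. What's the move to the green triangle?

turn right 166°, forward 3.8 m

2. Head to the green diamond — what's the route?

turn right 97°, forward 7.8 m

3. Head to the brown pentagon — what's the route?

turn right 59°, forward 7.3 m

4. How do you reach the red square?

turn left 58°, forward 3.7 m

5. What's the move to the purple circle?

turn left 14°, forward 5.5 m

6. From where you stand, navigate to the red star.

turn right 112°, forward 5.1 m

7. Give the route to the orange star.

turn right 79°, forward 6.1 m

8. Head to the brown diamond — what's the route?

turn right 67°, forward 9.0 m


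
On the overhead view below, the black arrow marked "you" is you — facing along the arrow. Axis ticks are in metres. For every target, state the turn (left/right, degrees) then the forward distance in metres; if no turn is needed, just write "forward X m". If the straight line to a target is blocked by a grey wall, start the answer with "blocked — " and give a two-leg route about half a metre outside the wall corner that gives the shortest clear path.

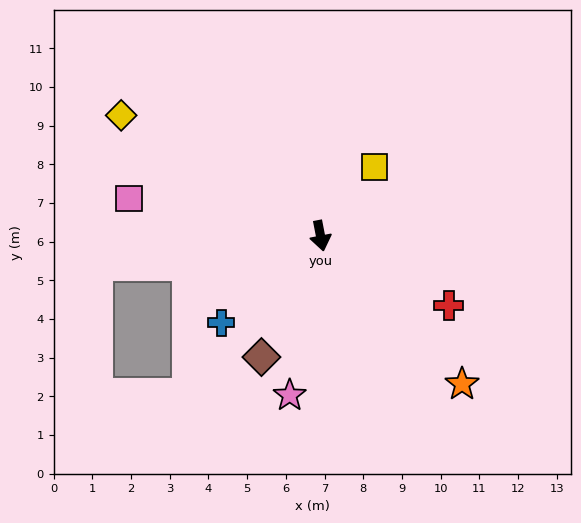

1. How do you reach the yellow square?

turn left 131°, forward 2.3 m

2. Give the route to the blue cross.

turn right 60°, forward 3.4 m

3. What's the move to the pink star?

turn right 22°, forward 4.2 m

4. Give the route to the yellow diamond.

turn right 132°, forward 6.0 m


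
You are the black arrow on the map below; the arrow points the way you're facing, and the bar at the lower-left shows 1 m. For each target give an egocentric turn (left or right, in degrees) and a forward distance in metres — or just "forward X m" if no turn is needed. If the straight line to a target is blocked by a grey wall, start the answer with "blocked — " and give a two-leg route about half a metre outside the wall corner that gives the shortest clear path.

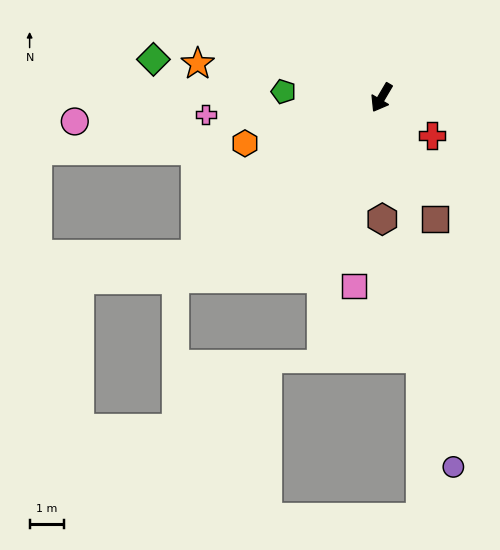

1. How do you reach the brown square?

turn left 54°, forward 3.8 m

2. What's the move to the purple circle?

turn left 41°, forward 10.9 m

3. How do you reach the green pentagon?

turn right 63°, forward 2.8 m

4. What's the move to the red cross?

turn left 84°, forward 1.8 m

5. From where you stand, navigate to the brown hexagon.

turn left 31°, forward 3.5 m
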